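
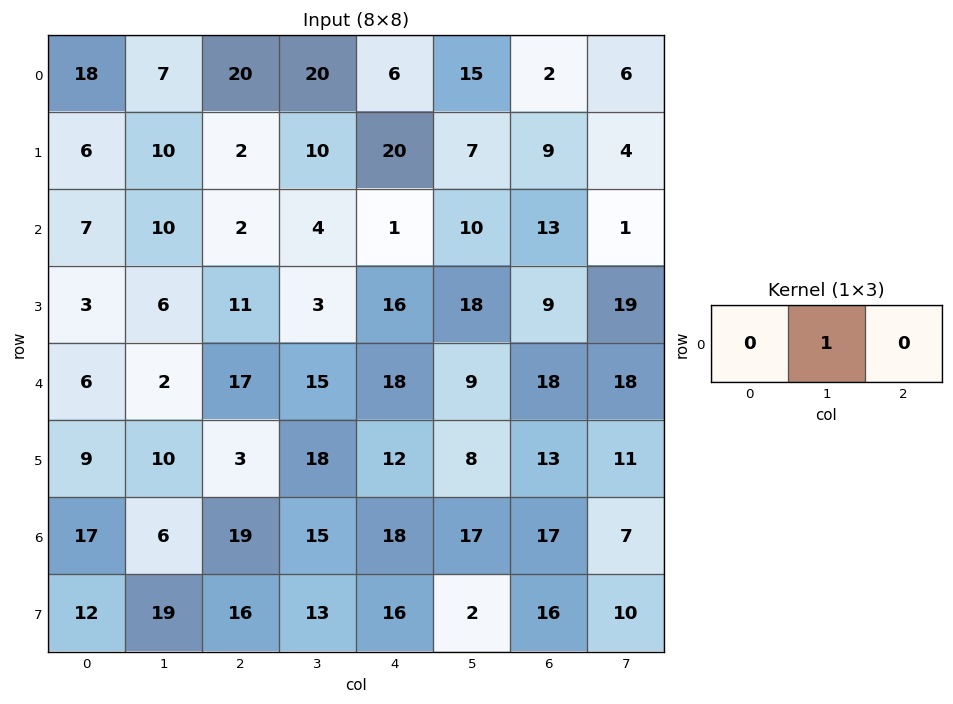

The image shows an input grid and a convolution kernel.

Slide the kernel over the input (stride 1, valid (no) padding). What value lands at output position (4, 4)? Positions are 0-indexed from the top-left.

9

The receptive field on the input at this output position is [18 9 18]. Elementwise product with the kernel and sum: 9·1.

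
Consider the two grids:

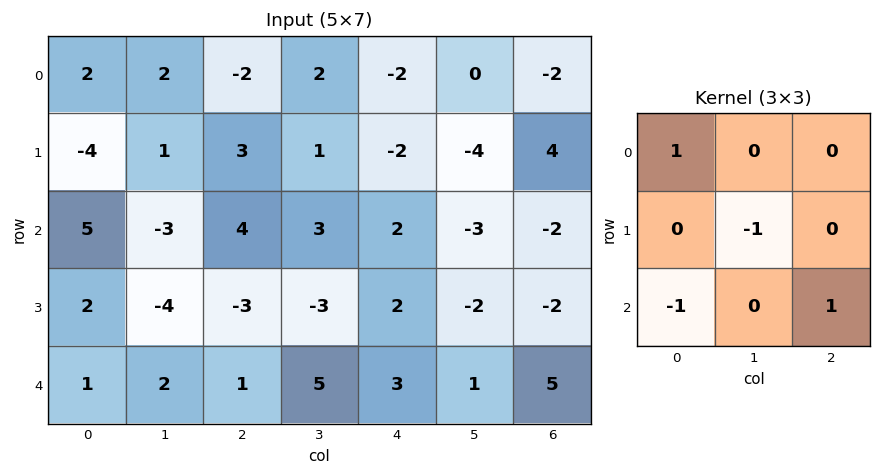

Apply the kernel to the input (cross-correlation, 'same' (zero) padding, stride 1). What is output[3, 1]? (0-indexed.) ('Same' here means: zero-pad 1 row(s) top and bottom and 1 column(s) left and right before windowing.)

9

The receptive field on the zero-padded input at this output position is [5 -3 4 / 2 -4 -3 / 1 2 1]. Elementwise product with the kernel and sum: 5·1 + -4·-1 + 1·-1 + 1·1.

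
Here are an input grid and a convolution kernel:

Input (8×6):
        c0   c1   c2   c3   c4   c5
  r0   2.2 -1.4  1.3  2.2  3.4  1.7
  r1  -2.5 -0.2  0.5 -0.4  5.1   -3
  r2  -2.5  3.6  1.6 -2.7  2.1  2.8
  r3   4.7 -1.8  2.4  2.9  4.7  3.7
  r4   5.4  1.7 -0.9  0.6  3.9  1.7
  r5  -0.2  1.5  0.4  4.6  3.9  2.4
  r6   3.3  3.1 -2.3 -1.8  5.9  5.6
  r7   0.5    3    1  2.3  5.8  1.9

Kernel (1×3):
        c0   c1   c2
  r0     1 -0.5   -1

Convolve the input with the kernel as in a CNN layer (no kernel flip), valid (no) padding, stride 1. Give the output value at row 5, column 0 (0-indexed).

The receptive field on the input at this output position is [-0.2 1.5 0.4]. Elementwise product with the kernel and sum: -0.2·1 + 1.5·-0.5 + 0.4·-1.

-1.35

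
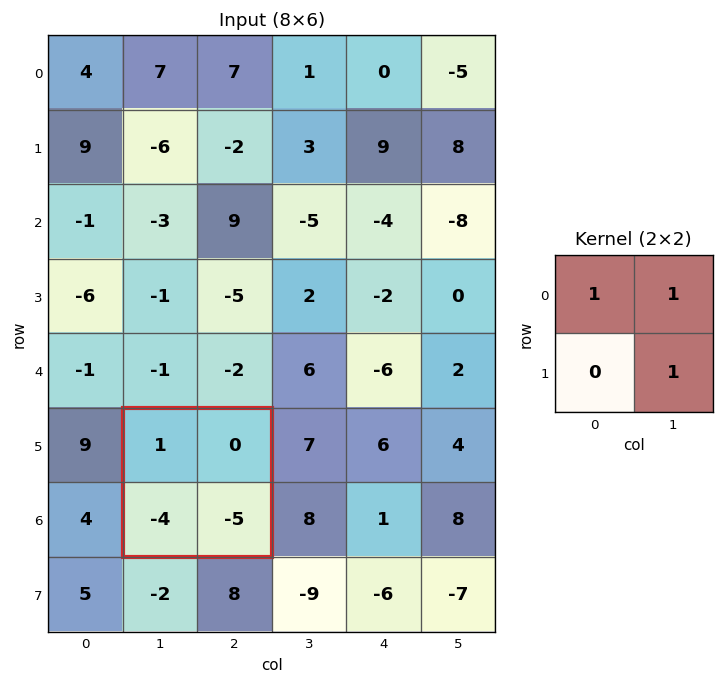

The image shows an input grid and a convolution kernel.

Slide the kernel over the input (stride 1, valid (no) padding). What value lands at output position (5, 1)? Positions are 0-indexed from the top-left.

The receptive field on the input at this output position is [1 0 / -4 -5]. Elementwise product with the kernel and sum: 1·1 + 0·1 + -5·1.

-4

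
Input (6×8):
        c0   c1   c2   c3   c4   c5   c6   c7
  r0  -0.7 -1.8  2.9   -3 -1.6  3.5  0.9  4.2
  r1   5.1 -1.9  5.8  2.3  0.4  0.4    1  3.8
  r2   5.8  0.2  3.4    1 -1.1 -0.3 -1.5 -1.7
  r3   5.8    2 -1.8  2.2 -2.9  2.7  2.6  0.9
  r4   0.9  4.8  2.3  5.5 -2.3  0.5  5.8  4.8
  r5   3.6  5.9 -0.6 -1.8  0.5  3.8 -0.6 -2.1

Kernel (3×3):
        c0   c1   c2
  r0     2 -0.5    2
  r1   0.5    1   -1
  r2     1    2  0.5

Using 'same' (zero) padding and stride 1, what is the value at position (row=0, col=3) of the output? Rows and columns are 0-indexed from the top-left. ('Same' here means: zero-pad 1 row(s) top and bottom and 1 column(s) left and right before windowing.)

The receptive field on the zero-padded input at this output position is [0 0 0 / 2.9 -3 -1.6 / 5.8 2.3 0.4]. Elementwise product with the kernel and sum: 0·2 + 0·-0.5 + 0·2 + 2.9·0.5 + -3·1 + -1.6·-1 + 5.8·1 + 2.3·2 + 0.4·0.5.

10.65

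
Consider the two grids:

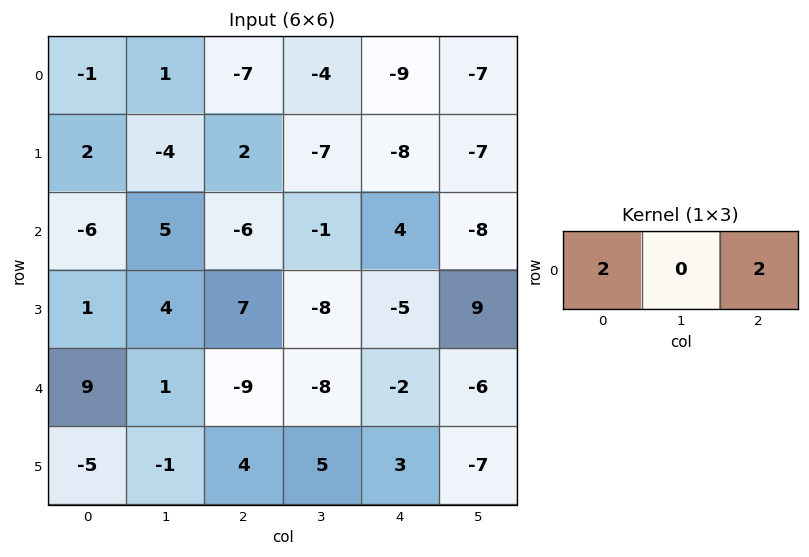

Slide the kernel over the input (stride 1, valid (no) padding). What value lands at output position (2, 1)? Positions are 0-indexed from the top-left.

8

The receptive field on the input at this output position is [5 -6 -1]. Elementwise product with the kernel and sum: 5·2 + -1·2.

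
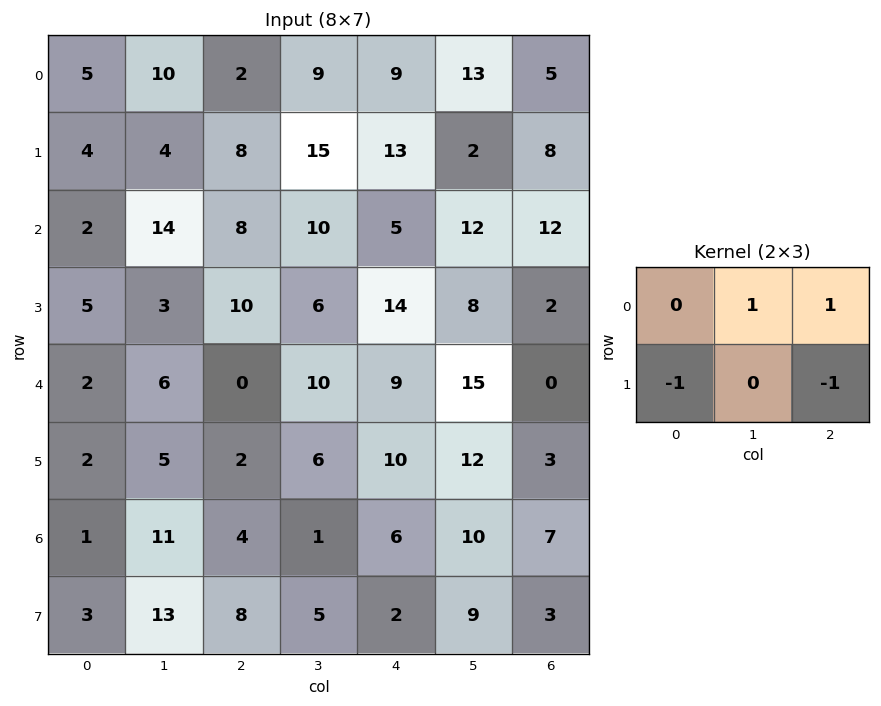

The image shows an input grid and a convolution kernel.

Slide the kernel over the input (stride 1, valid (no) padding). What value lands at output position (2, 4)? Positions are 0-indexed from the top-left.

The receptive field on the input at this output position is [5 12 12 / 14 8 2]. Elementwise product with the kernel and sum: 12·1 + 12·1 + 14·-1 + 2·-1.

8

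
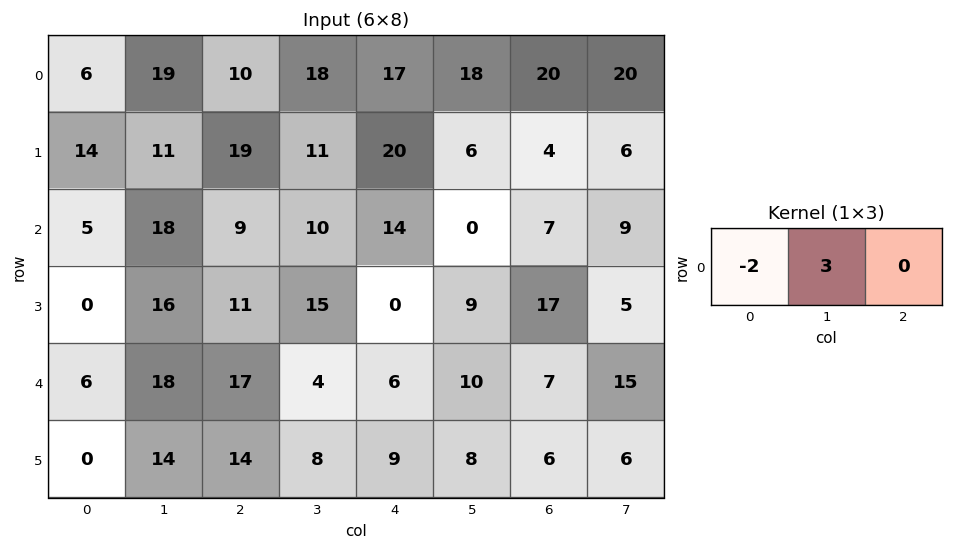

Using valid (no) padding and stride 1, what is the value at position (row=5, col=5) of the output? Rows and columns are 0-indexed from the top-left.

The receptive field on the input at this output position is [8 6 6]. Elementwise product with the kernel and sum: 8·-2 + 6·3.

2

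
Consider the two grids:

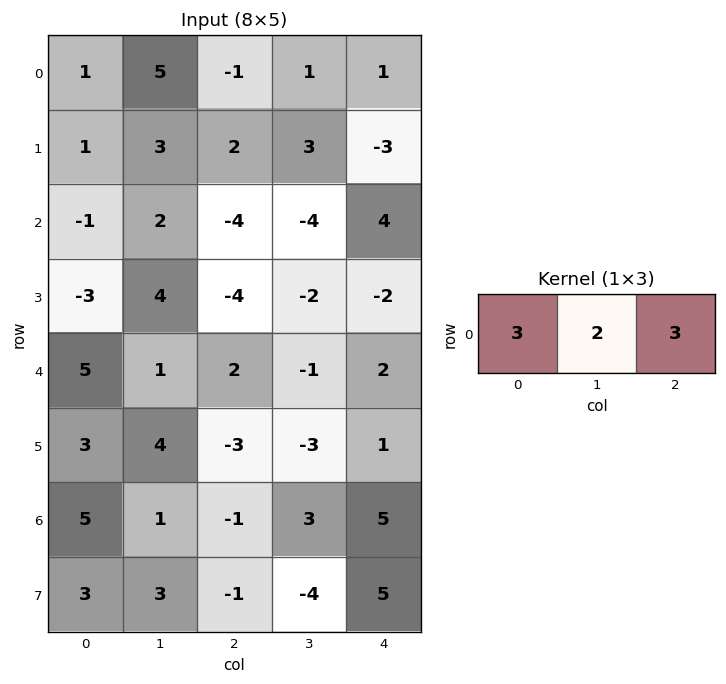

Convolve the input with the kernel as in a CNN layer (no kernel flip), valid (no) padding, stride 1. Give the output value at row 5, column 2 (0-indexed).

-12

The receptive field on the input at this output position is [-3 -3 1]. Elementwise product with the kernel and sum: -3·3 + -3·2 + 1·3.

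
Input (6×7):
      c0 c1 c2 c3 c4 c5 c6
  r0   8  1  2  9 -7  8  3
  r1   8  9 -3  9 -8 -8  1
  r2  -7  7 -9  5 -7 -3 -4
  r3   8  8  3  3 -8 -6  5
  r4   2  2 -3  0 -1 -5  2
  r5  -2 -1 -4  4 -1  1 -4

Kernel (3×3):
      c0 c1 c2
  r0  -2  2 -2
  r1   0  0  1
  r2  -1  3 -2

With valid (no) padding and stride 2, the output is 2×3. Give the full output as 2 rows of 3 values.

25 58 31
59 39 3

Output[0,0]: The receptive field on the input at this output position is [8 1 2 / 8 9 -3 / -7 7 -9]. Elementwise product with the kernel and sum: 8·-2 + 1·2 + 2·-2 + -3·1 + -7·-1 + 7·3 + -9·-2.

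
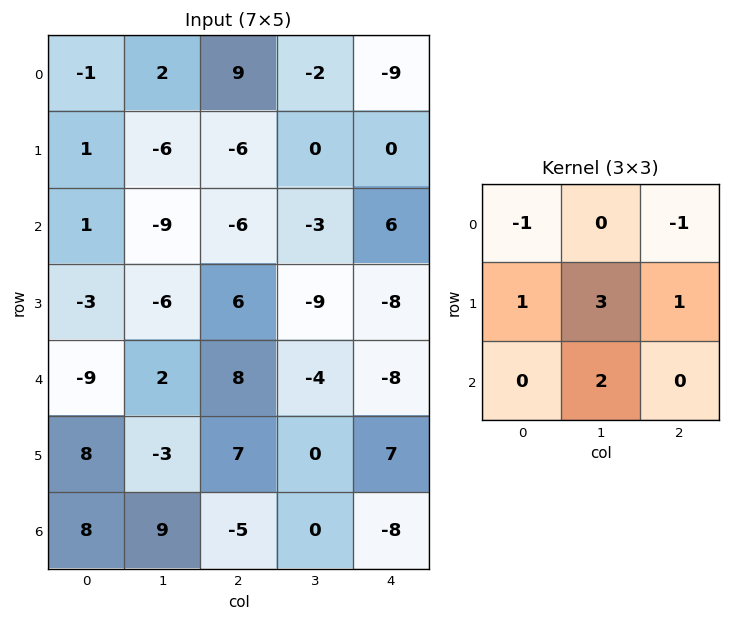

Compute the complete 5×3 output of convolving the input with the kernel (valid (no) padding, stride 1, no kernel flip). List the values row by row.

-49 -36 -12
-39 -12 -21
-6 31 -37
-4 51 -10
25 10 14

Output[0,0]: The receptive field on the input at this output position is [-1 2 9 / 1 -6 -6 / 1 -9 -6]. Elementwise product with the kernel and sum: -1·-1 + 9·-1 + 1·1 + -6·3 + -6·1 + -9·2.
Output[0,1]: The receptive field on the input at this output position is [2 9 -2 / -6 -6 0 / -9 -6 -3]. Elementwise product with the kernel and sum: 2·-1 + -2·-1 + -6·1 + -6·3 + 0·1 + -6·2.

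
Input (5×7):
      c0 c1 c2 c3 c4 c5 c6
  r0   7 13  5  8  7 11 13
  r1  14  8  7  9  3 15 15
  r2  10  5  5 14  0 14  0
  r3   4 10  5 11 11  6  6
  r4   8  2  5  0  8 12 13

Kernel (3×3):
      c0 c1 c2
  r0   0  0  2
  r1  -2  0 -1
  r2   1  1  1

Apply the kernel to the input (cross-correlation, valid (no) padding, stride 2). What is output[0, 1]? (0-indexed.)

16

The receptive field on the input at this output position is [5 8 7 / 7 9 3 / 5 14 0]. Elementwise product with the kernel and sum: 7·2 + 7·-2 + 3·-1 + 5·1 + 14·1 + 0·1.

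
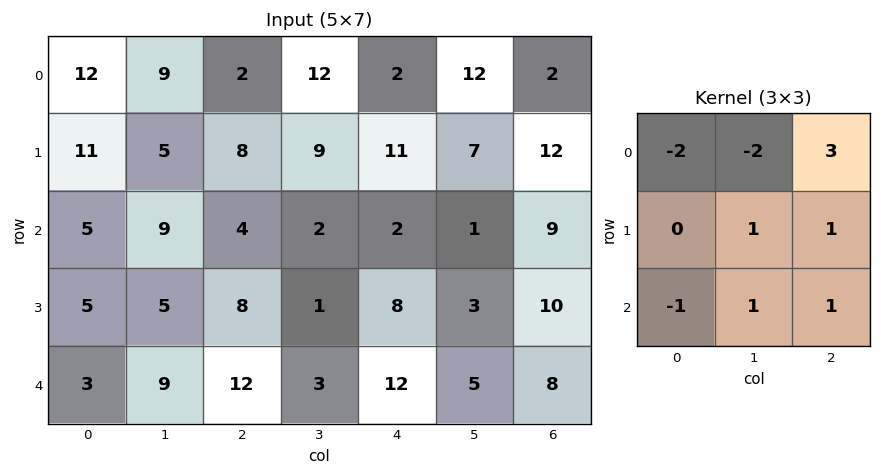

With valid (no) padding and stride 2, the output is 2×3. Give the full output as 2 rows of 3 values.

Output[0,0]: The receptive field on the input at this output position is [12 9 2 / 11 5 8 / 5 9 4]. Elementwise product with the kernel and sum: 12·-2 + 9·-2 + 2·3 + 5·1 + 8·1 + 5·-1 + 9·1 + 4·1.

-15 -2 5
15 6 35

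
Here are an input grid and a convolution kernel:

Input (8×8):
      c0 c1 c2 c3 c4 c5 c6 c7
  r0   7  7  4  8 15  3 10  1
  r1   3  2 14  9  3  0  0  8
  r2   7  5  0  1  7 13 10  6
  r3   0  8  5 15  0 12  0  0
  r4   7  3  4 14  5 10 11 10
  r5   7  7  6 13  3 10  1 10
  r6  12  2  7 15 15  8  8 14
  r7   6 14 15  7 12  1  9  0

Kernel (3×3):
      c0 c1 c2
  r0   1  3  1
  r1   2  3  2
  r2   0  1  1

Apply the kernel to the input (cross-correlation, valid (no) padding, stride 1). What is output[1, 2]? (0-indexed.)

76

The receptive field on the input at this output position is [14 9 3 / 0 1 7 / 5 15 0]. Elementwise product with the kernel and sum: 14·1 + 9·3 + 3·1 + 0·2 + 1·3 + 7·2 + 15·1 + 0·1.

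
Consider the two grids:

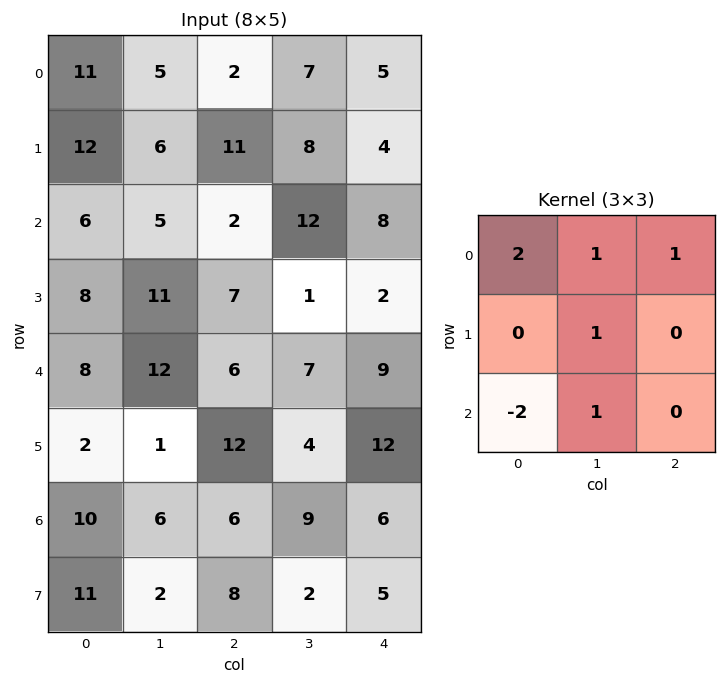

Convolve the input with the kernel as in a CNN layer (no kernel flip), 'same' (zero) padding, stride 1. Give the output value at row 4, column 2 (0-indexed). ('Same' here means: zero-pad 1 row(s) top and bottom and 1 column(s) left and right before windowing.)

46

The receptive field on the zero-padded input at this output position is [11 7 1 / 12 6 7 / 1 12 4]. Elementwise product with the kernel and sum: 11·2 + 7·1 + 1·1 + 6·1 + 1·-2 + 12·1.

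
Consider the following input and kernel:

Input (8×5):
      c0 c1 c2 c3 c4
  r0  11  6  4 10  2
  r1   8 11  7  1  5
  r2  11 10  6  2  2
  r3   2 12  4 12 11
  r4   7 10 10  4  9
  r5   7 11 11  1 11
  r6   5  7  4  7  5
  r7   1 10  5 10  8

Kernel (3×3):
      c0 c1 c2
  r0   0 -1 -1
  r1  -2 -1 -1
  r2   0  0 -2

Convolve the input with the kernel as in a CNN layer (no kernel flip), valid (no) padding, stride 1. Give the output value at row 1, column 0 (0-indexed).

-64

The receptive field on the input at this output position is [8 11 7 / 11 10 6 / 2 12 4]. Elementwise product with the kernel and sum: 11·-1 + 7·-1 + 11·-2 + 10·-1 + 6·-1 + 4·-2.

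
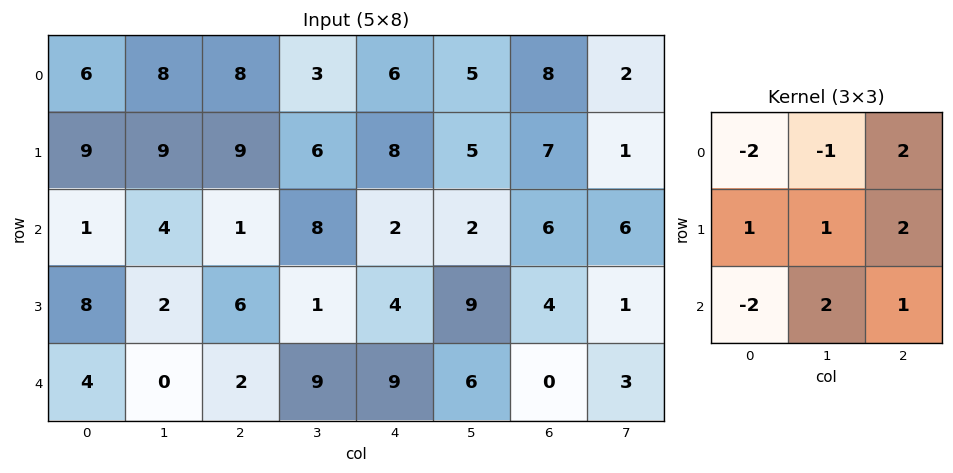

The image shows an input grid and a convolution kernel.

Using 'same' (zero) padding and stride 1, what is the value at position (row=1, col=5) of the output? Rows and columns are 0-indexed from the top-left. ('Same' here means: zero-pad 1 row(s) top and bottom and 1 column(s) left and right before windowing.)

32

The receptive field on the zero-padded input at this output position is [6 5 8 / 8 5 7 / 2 2 6]. Elementwise product with the kernel and sum: 6·-2 + 5·-1 + 8·2 + 8·1 + 5·1 + 7·2 + 2·-2 + 2·2 + 6·1.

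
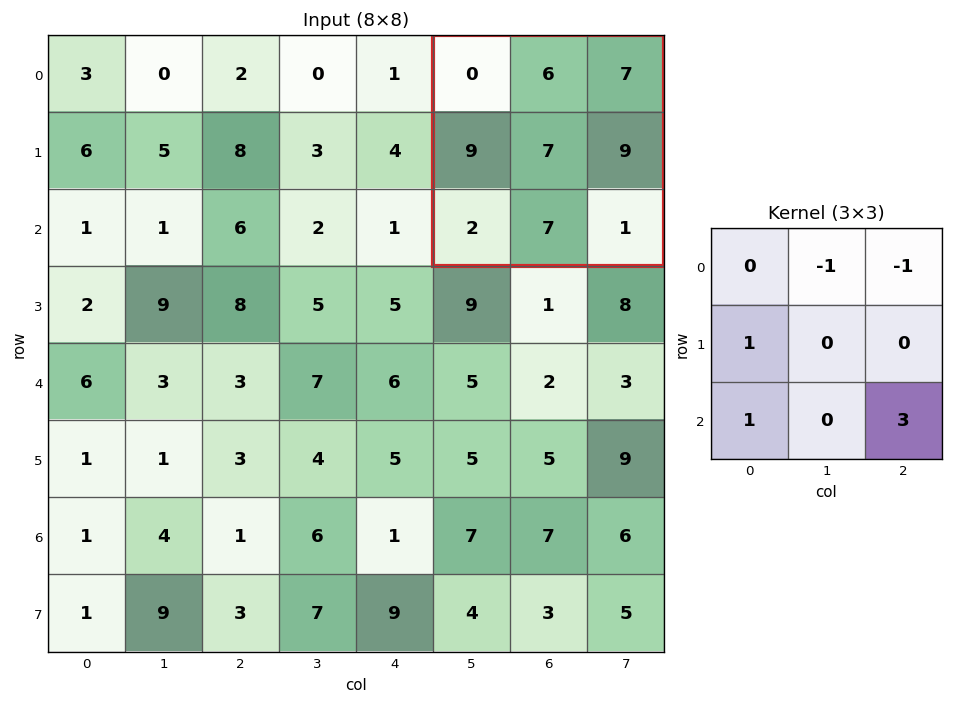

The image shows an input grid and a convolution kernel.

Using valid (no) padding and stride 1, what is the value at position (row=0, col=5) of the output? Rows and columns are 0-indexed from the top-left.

The receptive field on the input at this output position is [0 6 7 / 9 7 9 / 2 7 1]. Elementwise product with the kernel and sum: 6·-1 + 7·-1 + 9·1 + 2·1 + 1·3.

1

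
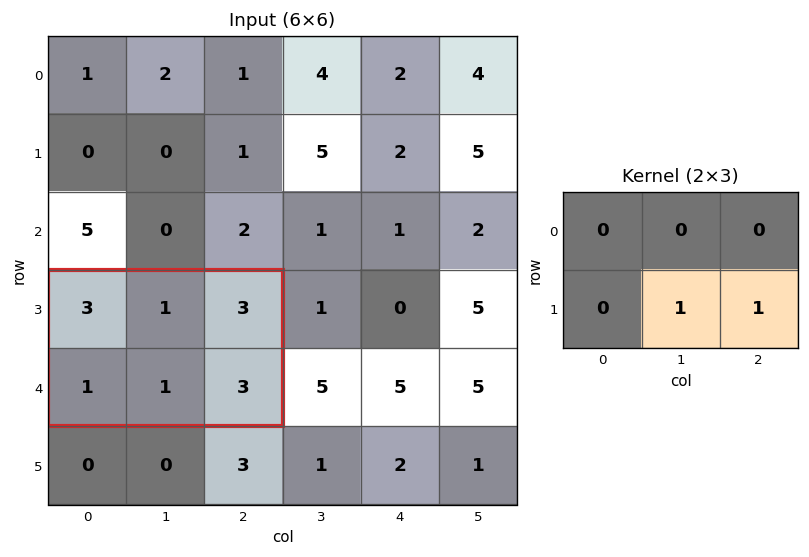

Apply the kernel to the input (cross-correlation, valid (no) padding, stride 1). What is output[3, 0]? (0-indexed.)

The receptive field on the input at this output position is [3 1 3 / 1 1 3]. Elementwise product with the kernel and sum: 1·1 + 3·1.

4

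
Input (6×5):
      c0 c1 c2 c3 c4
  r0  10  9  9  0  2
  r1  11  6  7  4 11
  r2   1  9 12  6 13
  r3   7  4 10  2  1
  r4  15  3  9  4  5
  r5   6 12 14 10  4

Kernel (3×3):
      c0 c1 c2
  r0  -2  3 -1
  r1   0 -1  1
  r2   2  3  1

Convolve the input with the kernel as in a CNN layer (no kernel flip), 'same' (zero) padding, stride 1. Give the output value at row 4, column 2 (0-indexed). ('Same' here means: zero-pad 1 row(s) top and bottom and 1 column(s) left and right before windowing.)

91

The receptive field on the zero-padded input at this output position is [4 10 2 / 3 9 4 / 12 14 10]. Elementwise product with the kernel and sum: 4·-2 + 10·3 + 2·-1 + 9·-1 + 4·1 + 12·2 + 14·3 + 10·1.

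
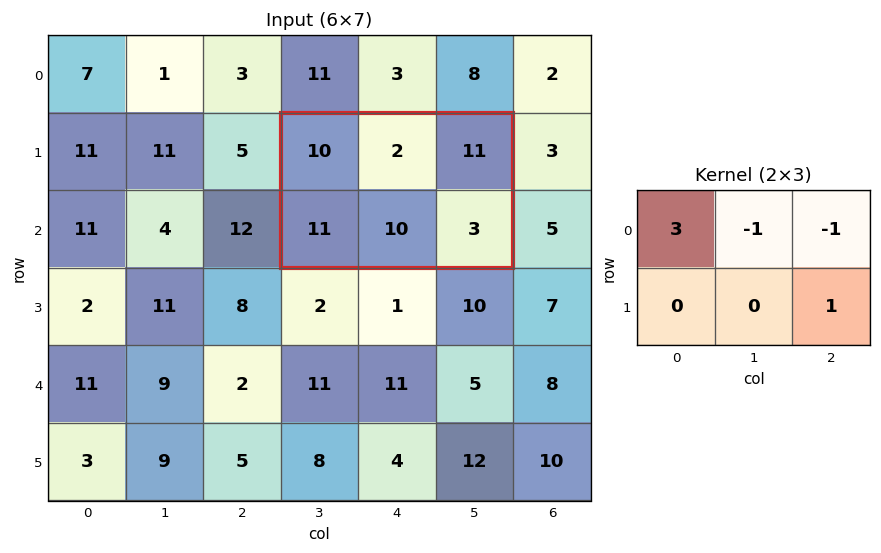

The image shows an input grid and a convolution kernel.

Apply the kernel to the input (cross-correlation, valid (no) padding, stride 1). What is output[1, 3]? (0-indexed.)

20

The receptive field on the input at this output position is [10 2 11 / 11 10 3]. Elementwise product with the kernel and sum: 10·3 + 2·-1 + 11·-1 + 3·1.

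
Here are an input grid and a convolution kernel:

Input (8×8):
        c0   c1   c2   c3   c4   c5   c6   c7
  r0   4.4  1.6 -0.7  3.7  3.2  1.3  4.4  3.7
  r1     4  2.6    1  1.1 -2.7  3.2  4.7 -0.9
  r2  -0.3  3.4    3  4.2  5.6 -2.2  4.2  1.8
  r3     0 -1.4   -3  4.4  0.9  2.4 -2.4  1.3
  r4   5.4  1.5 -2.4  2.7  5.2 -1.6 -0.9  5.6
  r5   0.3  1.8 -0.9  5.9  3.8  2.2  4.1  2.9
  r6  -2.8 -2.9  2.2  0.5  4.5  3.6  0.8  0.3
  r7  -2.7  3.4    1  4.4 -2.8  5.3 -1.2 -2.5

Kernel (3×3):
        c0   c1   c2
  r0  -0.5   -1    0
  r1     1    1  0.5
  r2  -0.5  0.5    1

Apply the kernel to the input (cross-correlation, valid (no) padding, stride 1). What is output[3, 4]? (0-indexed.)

The receptive field on the input at this output position is [0.9 2.4 -2.4 / 5.2 -1.6 -0.9 / 3.8 2.2 4.1]. Elementwise product with the kernel and sum: 0.9·-0.5 + 2.4·-1 + 5.2·1 + -1.6·1 + -0.9·0.5 + 3.8·-0.5 + 2.2·0.5 + 4.1·1.

3.6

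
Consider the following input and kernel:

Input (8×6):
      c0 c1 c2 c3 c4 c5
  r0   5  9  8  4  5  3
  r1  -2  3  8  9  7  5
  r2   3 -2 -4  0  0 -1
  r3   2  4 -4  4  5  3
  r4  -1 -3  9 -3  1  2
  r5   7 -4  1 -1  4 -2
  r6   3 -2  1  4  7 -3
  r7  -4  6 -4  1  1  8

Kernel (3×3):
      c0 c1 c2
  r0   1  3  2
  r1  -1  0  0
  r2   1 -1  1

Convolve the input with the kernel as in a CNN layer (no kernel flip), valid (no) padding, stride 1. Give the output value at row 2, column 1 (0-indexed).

The receptive field on the input at this output position is [-2 -4 0 / 4 -4 4 / -3 9 -3]. Elementwise product with the kernel and sum: -2·1 + -4·3 + 0·2 + 4·-1 + -3·1 + 9·-1 + -3·1.

-33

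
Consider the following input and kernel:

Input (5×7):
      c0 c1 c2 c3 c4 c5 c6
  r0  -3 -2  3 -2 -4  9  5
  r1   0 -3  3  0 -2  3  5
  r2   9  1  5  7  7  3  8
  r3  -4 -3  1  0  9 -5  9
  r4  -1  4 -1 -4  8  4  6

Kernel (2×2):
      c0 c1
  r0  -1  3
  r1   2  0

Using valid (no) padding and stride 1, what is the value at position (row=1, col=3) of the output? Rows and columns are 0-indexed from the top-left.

The receptive field on the input at this output position is [0 -2 / 7 7]. Elementwise product with the kernel and sum: 0·-1 + -2·3 + 7·2.

8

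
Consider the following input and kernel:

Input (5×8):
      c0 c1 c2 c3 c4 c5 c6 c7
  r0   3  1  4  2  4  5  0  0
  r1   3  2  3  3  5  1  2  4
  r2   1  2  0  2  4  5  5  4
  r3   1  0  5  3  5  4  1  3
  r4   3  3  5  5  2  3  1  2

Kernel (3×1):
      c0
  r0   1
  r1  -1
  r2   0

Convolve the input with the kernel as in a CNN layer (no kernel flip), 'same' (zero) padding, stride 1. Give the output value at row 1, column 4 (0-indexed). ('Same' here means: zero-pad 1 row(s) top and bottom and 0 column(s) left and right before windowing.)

The receptive field on the zero-padded input at this output position is [4 / 5 / 4]. Elementwise product with the kernel and sum: 4·1 + 5·-1.

-1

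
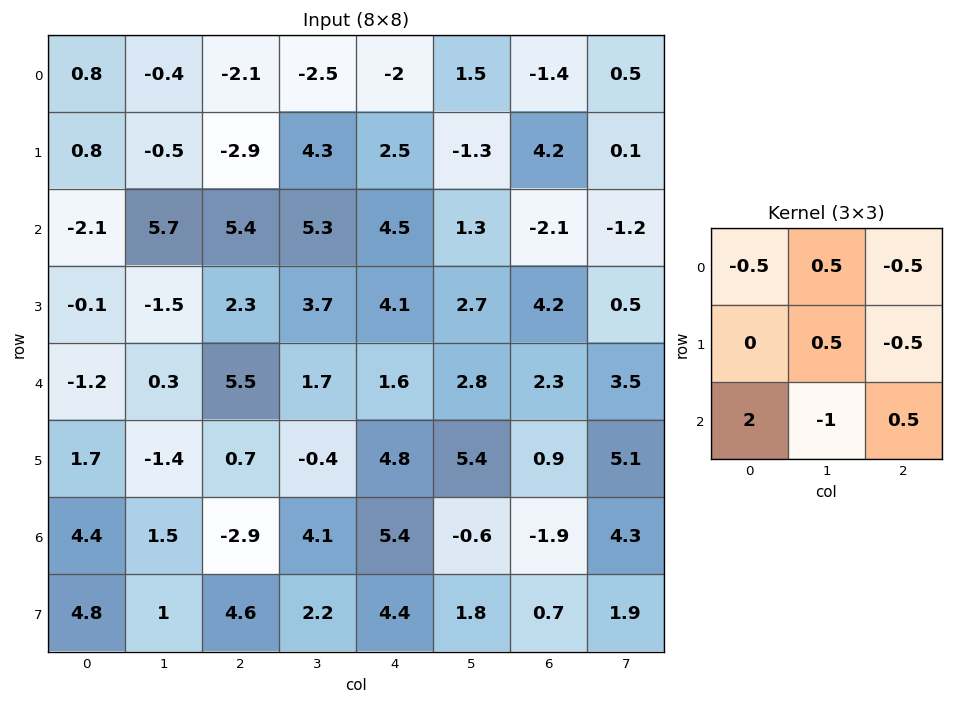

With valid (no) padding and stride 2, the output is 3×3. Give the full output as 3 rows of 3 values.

Output[0,0]: The receptive field on the input at this output position is [0.8 -0.4 -2.1 / 0.8 -0.5 -2.9 / -2.1 5.7 5.4]. Elementwise product with the kernel and sum: 0.8·-0.5 + -0.4·0.5 + -2.1·-0.5 + -0.5·0.5 + -2.9·-0.5 + -2.1·2 + 5.7·-1 + 5.4·0.5.
Output[0,1]: The receptive field on the input at this output position is [-2.1 -2.5 -2 / -2.9 4.3 2.5 / 5.4 5.3 4.5]. Elementwise product with the kernel and sum: -2.1·-0.5 + -2.5·0.5 + -2·-0.5 + 4.3·0.5 + 2.5·-0.5 + 5.4·2 + 5.3·-1 + 4.5·0.5.

-5.55 9.45 6.35
-0.65 7.6 0.25
2.8 -12.5 12.15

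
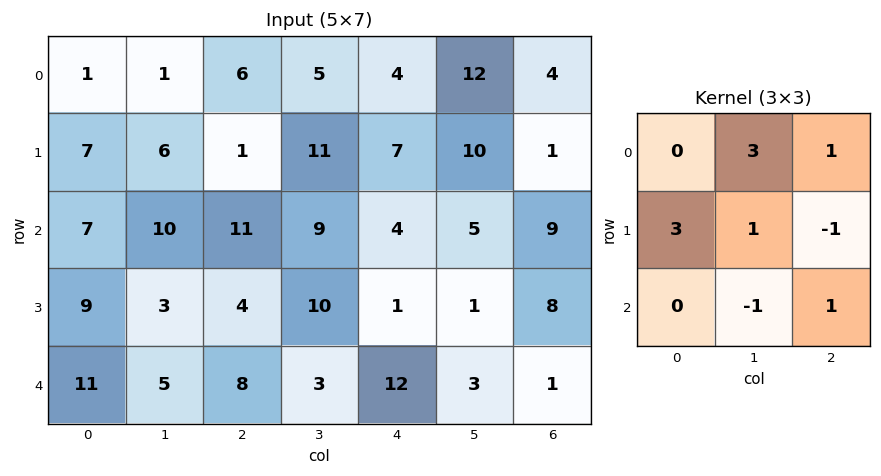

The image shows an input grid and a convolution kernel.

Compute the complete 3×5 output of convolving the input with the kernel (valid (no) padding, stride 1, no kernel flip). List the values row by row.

Output[0,0]: The receptive field on the input at this output position is [1 1 6 / 7 6 1 / 7 10 11]. Elementwise product with the kernel and sum: 1·3 + 6·1 + 7·3 + 6·1 + 1·-1 + 10·-1 + 11·1.

36 29 21 55 74
40 52 69 57 46
70 40 61 38 18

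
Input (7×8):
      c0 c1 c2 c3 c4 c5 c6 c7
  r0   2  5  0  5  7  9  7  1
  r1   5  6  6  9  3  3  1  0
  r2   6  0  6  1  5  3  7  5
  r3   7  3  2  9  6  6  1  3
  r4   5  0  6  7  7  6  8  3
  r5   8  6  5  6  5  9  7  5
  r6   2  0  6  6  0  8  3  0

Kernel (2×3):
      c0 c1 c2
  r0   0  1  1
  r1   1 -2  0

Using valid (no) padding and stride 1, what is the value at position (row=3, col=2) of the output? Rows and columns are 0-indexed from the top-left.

The receptive field on the input at this output position is [2 9 6 / 6 7 7]. Elementwise product with the kernel and sum: 9·1 + 6·1 + 6·1 + 7·-2.

7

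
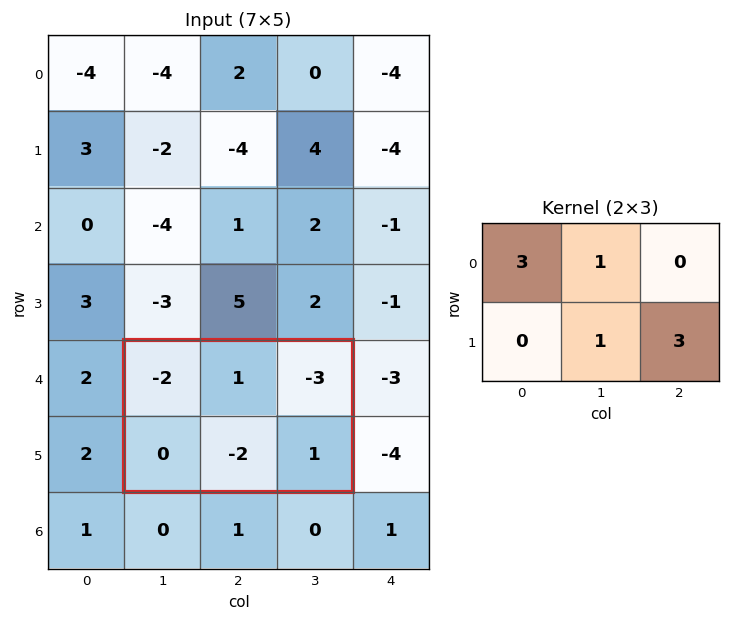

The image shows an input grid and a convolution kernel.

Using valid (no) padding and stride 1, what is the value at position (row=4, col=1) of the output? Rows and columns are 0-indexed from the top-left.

-4

The receptive field on the input at this output position is [-2 1 -3 / 0 -2 1]. Elementwise product with the kernel and sum: -2·3 + 1·1 + -2·1 + 1·3.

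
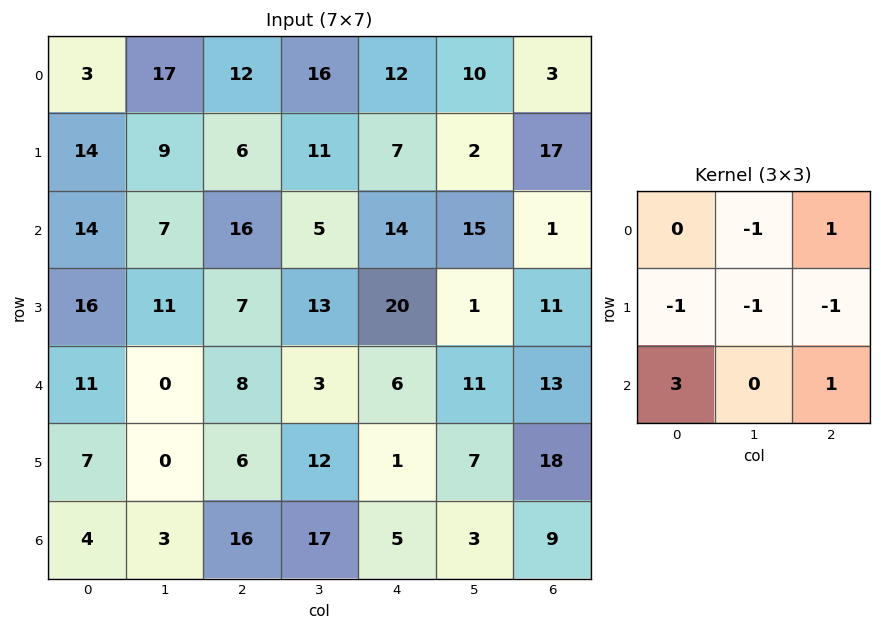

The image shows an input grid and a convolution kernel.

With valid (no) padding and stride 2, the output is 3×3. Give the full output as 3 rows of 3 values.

24 34 10
16 -1 -15
23 37 0

Output[0,0]: The receptive field on the input at this output position is [3 17 12 / 14 9 6 / 14 7 16]. Elementwise product with the kernel and sum: 17·-1 + 12·1 + 14·-1 + 9·-1 + 6·-1 + 14·3 + 16·1.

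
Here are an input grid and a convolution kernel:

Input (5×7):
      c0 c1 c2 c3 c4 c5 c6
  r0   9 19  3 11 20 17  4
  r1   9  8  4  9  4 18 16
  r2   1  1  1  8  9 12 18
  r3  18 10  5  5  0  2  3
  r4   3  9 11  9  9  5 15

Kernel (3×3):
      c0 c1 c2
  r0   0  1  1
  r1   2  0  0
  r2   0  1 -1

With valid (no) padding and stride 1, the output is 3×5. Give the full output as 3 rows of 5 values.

40 23 38 52 23
19 15 20 36 51
36 31 27 35 20

Output[0,0]: The receptive field on the input at this output position is [9 19 3 / 9 8 4 / 1 1 1]. Elementwise product with the kernel and sum: 19·1 + 3·1 + 9·2 + 1·1 + 1·-1.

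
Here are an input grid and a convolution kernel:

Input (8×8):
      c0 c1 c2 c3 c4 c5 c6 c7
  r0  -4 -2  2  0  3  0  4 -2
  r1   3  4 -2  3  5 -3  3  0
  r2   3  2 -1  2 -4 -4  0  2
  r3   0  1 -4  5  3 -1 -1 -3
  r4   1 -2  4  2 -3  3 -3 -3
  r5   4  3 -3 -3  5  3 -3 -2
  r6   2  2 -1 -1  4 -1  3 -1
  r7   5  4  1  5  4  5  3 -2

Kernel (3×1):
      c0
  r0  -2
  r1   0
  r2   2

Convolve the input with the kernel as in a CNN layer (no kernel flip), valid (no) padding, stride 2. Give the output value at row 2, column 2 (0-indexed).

14

The receptive field on the input at this output position is [-3 / 5 / 4]. Elementwise product with the kernel and sum: -3·-2 + 4·2.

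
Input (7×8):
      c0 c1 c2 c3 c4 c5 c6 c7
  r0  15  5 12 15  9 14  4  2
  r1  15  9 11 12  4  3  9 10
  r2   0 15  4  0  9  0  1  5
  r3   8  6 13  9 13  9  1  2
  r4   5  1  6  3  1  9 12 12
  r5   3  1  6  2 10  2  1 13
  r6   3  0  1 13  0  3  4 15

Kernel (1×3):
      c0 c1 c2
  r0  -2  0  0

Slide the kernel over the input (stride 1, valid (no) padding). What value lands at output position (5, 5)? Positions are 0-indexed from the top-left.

The receptive field on the input at this output position is [2 1 13]. Elementwise product with the kernel and sum: 2·-2.

-4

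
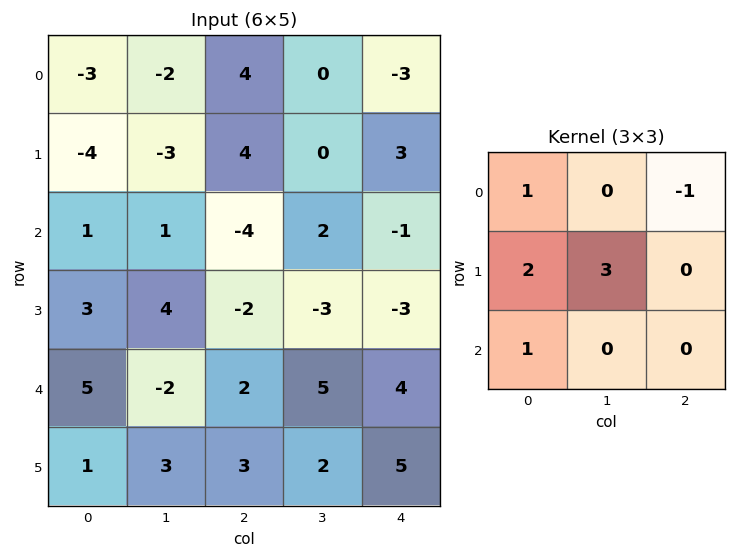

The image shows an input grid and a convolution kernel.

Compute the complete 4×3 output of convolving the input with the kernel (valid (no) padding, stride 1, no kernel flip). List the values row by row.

Output[0,0]: The receptive field on the input at this output position is [-3 -2 4 / -4 -3 4 / 1 1 -4]. Elementwise product with the kernel and sum: -3·1 + 4·-1 + -4·2 + -3·3 + 1·1.
Output[0,1]: The receptive field on the input at this output position is [-2 4 0 / -3 4 0 / 1 -4 2]. Elementwise product with the kernel and sum: -2·1 + 0·-1 + -3·2 + 4·3 + 1·1.

-23 5 11
0 -9 -3
28 -1 -14
10 12 23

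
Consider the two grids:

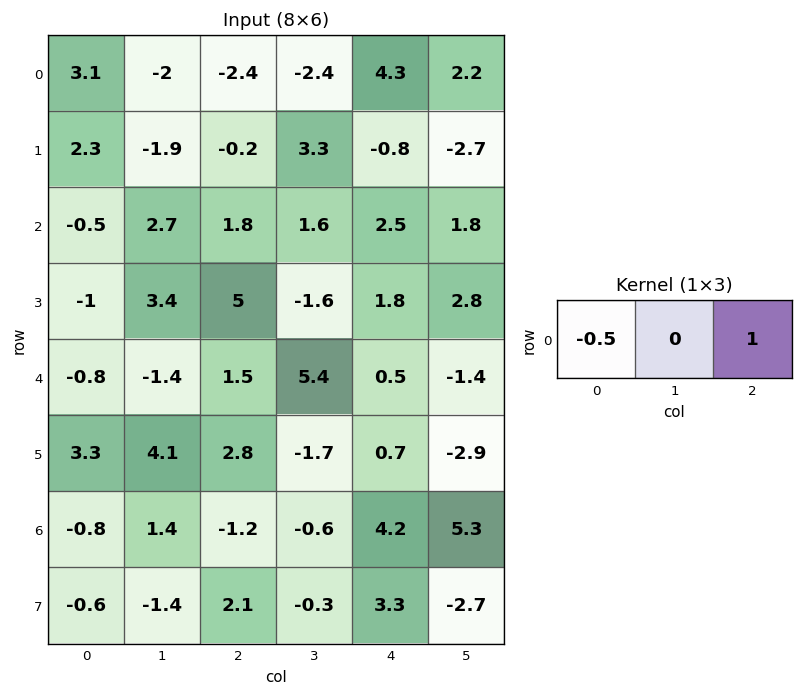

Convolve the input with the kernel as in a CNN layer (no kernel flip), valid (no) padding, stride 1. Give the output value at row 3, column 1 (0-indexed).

The receptive field on the input at this output position is [3.4 5 -1.6]. Elementwise product with the kernel and sum: 3.4·-0.5 + -1.6·1.

-3.3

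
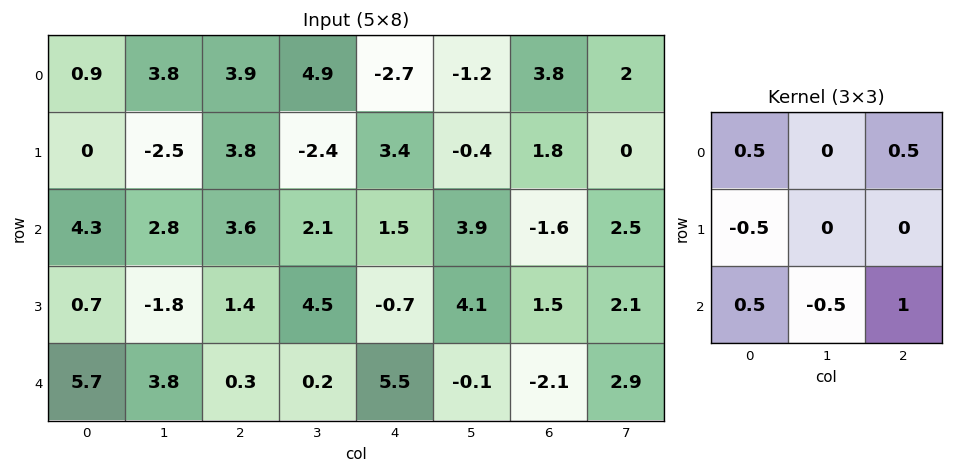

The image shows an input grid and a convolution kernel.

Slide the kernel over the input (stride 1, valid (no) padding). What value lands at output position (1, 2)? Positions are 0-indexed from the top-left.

The receptive field on the input at this output position is [3.8 -2.4 3.4 / 3.6 2.1 1.5 / 1.4 4.5 -0.7]. Elementwise product with the kernel and sum: 3.8·0.5 + 3.4·0.5 + 3.6·-0.5 + 1.4·0.5 + 4.5·-0.5 + -0.7·1.

-0.45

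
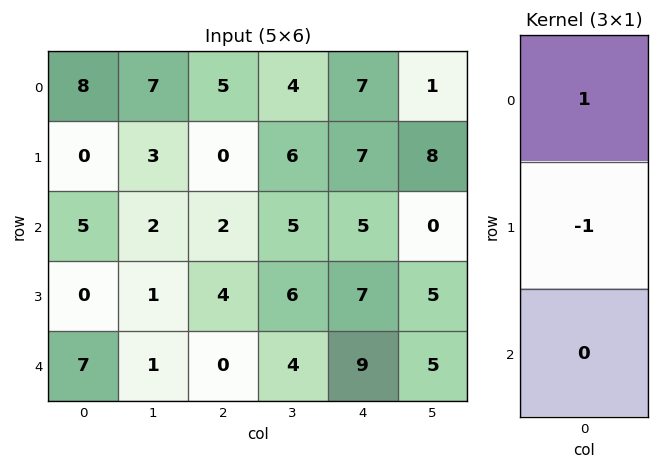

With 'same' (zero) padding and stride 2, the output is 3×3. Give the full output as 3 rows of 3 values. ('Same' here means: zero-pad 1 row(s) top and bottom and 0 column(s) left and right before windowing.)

-8 -5 -7
-5 -2 2
-7 4 -2

Output[0,0]: The receptive field on the zero-padded input at this output position is [0 / 8 / 0]. Elementwise product with the kernel and sum: 0·1 + 8·-1.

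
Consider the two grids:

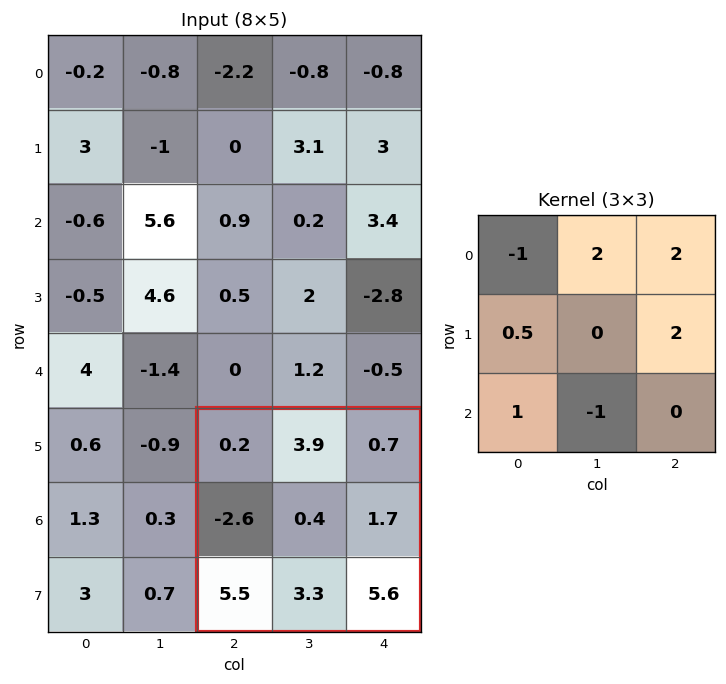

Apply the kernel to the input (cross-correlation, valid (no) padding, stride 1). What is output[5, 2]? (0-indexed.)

13.3

The receptive field on the input at this output position is [0.2 3.9 0.7 / -2.6 0.4 1.7 / 5.5 3.3 5.6]. Elementwise product with the kernel and sum: 0.2·-1 + 3.9·2 + 0.7·2 + -2.6·0.5 + 1.7·2 + 5.5·1 + 3.3·-1.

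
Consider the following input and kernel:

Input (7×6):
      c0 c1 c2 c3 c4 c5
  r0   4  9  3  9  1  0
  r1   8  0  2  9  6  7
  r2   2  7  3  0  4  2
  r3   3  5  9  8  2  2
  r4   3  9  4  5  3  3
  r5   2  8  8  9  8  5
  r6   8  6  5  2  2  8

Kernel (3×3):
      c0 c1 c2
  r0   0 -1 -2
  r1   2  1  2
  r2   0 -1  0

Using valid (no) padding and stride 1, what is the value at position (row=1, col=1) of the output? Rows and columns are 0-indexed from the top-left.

The receptive field on the input at this output position is [0 2 9 / 7 3 0 / 5 9 8]. Elementwise product with the kernel and sum: 2·-1 + 9·-2 + 7·2 + 3·1 + 0·2 + 9·-1.

-12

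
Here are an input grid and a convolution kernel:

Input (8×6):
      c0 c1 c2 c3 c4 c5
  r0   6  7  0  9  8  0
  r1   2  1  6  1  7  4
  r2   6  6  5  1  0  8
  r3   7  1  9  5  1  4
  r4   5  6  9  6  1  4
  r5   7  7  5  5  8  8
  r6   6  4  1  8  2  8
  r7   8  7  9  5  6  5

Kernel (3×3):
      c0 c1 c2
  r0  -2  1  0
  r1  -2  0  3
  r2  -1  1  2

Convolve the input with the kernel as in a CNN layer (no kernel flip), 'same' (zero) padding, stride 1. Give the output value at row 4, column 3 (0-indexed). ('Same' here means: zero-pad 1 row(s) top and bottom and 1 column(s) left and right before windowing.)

The receptive field on the zero-padded input at this output position is [9 5 1 / 9 6 1 / 5 5 8]. Elementwise product with the kernel and sum: 9·-2 + 5·1 + 9·-2 + 1·3 + 5·-1 + 5·1 + 8·2.

-12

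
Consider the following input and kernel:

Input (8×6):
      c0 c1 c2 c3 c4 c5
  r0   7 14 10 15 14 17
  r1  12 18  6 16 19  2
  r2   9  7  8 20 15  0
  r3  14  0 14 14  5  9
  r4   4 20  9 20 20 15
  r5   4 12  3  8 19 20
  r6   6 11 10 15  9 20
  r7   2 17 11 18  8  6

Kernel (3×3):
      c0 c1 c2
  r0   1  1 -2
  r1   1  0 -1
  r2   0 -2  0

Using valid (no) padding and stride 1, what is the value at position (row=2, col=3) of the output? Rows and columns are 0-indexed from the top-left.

The receptive field on the input at this output position is [20 15 0 / 14 5 9 / 20 20 15]. Elementwise product with the kernel and sum: 20·1 + 15·1 + 0·-2 + 14·1 + 9·-1 + 20·-2.

0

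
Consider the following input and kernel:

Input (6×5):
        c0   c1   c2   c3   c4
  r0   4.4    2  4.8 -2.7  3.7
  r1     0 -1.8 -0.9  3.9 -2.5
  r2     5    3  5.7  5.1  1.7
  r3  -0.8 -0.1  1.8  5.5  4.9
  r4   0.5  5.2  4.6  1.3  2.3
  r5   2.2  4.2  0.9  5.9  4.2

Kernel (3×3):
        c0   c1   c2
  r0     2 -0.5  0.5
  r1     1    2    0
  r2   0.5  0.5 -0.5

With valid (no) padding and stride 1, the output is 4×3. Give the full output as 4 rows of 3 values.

Output[0,0]: The receptive field on the input at this output position is [4.4 2 4.8 / 0 -1.8 -0.9 / 5 3 5.7]. Elementwise product with the kernel and sum: 4.4·2 + 2·-0.5 + 4.8·0.5 + 0·1 + -1.8·2 + 5·0.5 + 3·0.5 + 5.7·-0.5.

7.75 -1.55 24.25
10.1 11.3 12.1
10.9 13.45 24.3
13 15.65 11.8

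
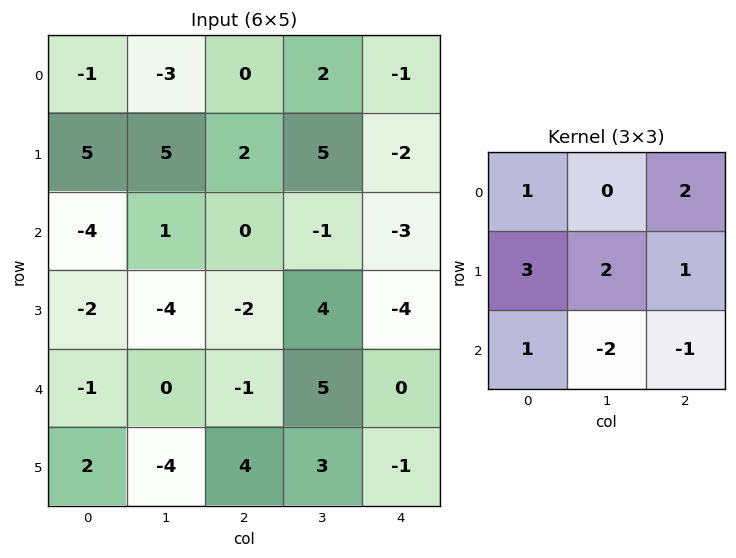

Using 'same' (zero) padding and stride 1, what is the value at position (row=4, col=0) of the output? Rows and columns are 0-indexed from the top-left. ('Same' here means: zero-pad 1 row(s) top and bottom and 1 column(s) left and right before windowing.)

The receptive field on the zero-padded input at this output position is [0 -2 -4 / 0 -1 0 / 0 2 -4]. Elementwise product with the kernel and sum: 0·1 + -4·2 + 0·3 + -1·2 + 0·1 + 0·1 + 2·-2 + -4·-1.

-10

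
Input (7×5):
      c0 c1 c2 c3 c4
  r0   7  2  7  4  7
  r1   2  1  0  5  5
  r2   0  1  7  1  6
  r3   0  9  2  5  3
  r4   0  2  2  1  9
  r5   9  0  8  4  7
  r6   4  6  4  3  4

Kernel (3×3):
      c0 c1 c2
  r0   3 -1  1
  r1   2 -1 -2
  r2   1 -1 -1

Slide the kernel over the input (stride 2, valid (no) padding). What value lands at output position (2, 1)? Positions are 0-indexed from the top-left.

The receptive field on the input at this output position is [2 1 9 / 8 4 7 / 4 3 4]. Elementwise product with the kernel and sum: 2·3 + 1·-1 + 9·1 + 8·2 + 4·-1 + 7·-2 + 4·1 + 3·-1 + 4·-1.

9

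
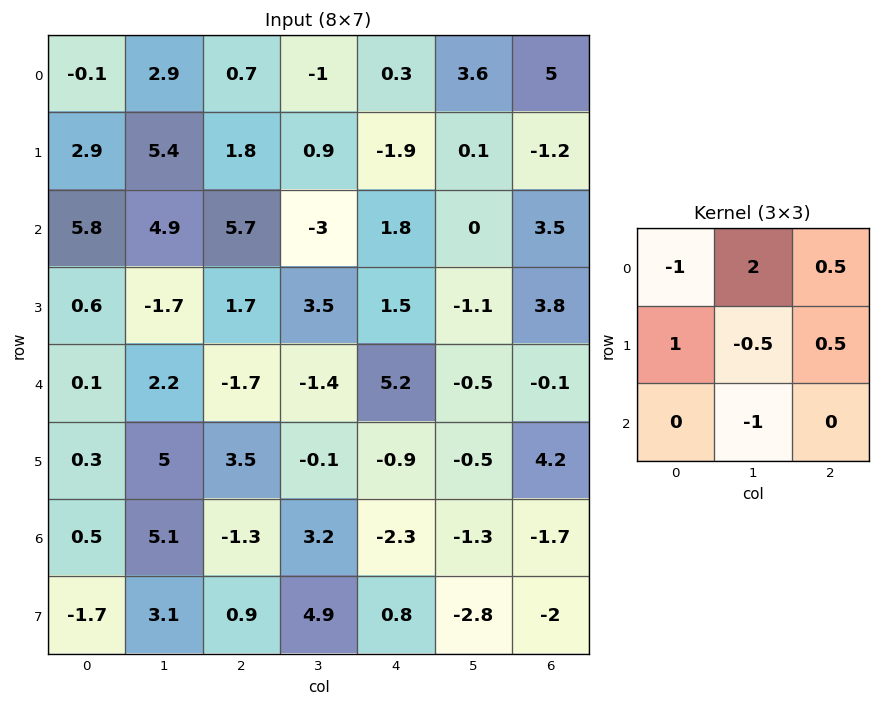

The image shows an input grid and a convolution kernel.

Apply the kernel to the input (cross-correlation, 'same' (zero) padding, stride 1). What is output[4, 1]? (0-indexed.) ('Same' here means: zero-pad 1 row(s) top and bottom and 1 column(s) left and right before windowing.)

The receptive field on the zero-padded input at this output position is [0.6 -1.7 1.7 / 0.1 2.2 -1.7 / 0.3 5 3.5]. Elementwise product with the kernel and sum: 0.6·-1 + -1.7·2 + 1.7·0.5 + 0.1·1 + 2.2·-0.5 + -1.7·0.5 + 5·-1.

-10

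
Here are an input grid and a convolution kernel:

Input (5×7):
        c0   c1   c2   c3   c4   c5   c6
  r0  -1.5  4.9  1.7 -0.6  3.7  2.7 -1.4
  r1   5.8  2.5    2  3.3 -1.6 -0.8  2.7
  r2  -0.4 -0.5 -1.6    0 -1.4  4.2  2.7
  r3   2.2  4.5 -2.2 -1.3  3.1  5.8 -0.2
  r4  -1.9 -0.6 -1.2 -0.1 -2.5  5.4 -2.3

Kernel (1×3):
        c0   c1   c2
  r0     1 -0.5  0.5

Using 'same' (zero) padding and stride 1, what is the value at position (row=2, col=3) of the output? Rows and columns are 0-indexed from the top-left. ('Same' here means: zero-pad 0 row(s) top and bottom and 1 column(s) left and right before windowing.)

The receptive field on the zero-padded input at this output position is [-1.6 0 -1.4]. Elementwise product with the kernel and sum: -1.6·1 + 0·-0.5 + -1.4·0.5.

-2.3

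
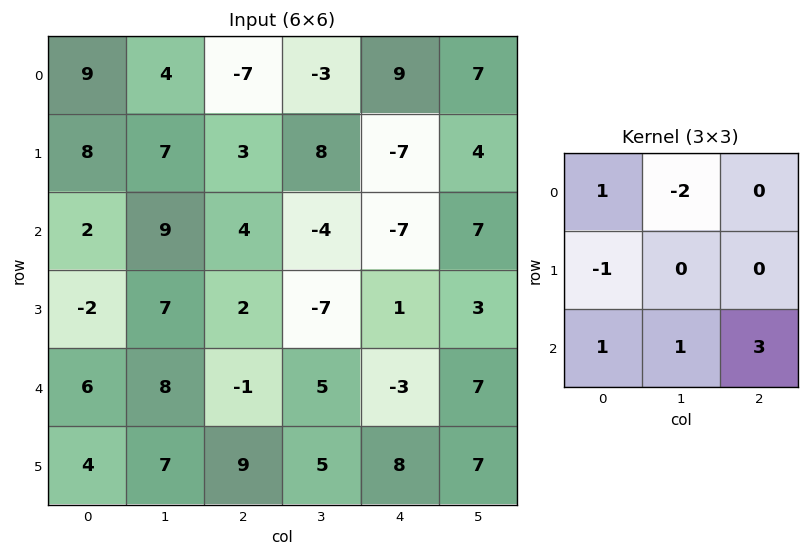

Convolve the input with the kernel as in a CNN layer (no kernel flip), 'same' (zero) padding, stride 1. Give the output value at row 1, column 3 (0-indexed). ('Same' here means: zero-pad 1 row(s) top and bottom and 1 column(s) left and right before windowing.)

The receptive field on the zero-padded input at this output position is [-7 -3 9 / 3 8 -7 / 4 -4 -7]. Elementwise product with the kernel and sum: -7·1 + -3·-2 + 3·-1 + 4·1 + -4·1 + -7·3.

-25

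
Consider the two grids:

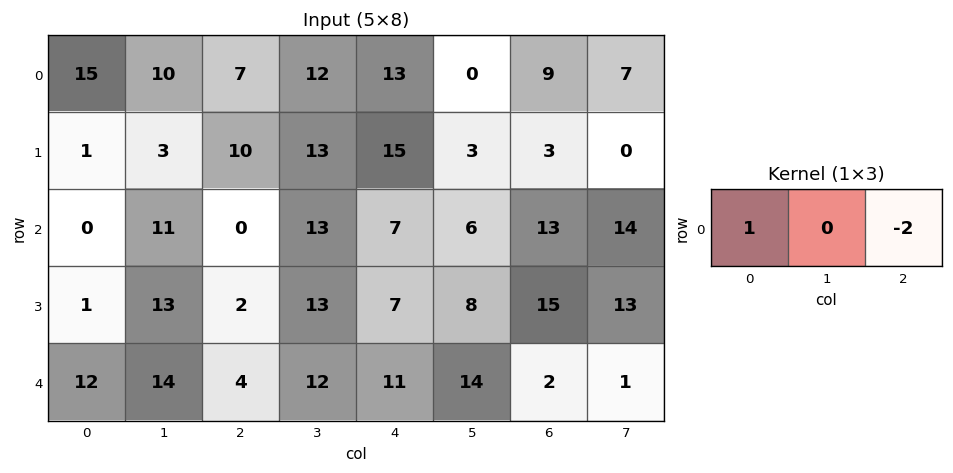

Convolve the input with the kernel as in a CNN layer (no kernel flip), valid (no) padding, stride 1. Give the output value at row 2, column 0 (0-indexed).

0

The receptive field on the input at this output position is [0 11 0]. Elementwise product with the kernel and sum: 0·1 + 0·-2.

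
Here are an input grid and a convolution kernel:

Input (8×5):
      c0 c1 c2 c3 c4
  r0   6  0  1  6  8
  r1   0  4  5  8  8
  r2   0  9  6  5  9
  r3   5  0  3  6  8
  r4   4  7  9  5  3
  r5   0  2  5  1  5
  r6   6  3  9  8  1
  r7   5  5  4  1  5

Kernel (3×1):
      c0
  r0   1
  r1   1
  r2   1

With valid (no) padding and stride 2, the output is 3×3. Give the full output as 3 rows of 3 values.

Output[0,0]: The receptive field on the input at this output position is [6 / 0 / 0]. Elementwise product with the kernel and sum: 6·1 + 0·1 + 0·1.
Output[0,1]: The receptive field on the input at this output position is [1 / 5 / 6]. Elementwise product with the kernel and sum: 1·1 + 5·1 + 6·1.

6 12 25
9 18 20
10 23 9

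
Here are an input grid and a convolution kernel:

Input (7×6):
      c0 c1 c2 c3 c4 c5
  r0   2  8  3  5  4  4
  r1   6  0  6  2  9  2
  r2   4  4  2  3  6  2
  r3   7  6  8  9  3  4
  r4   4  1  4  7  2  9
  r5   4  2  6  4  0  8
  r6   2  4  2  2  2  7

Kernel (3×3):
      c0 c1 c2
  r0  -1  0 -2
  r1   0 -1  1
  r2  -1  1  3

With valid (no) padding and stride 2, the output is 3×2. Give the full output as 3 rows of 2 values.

Output[0,0]: The receptive field on the input at this output position is [2 8 3 / 6 0 6 / 4 4 2]. Elementwise product with the kernel and sum: 2·-1 + 3·-2 + 0·-1 + 6·1 + 4·-1 + 4·1 + 2·3.
Output[0,1]: The receptive field on the input at this output position is [3 5 4 / 6 2 9 / 2 3 6]. Elementwise product with the kernel and sum: 3·-1 + 4·-2 + 2·-1 + 9·1 + 2·-1 + 3·1 + 6·3.

4 15
3 -11
0 -6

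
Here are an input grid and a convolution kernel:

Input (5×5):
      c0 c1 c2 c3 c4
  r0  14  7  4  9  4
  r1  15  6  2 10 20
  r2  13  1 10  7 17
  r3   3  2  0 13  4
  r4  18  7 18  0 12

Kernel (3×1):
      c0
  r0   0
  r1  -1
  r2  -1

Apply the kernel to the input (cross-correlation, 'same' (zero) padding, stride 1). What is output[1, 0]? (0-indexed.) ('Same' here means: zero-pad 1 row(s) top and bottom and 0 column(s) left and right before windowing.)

-28

The receptive field on the zero-padded input at this output position is [14 / 15 / 13]. Elementwise product with the kernel and sum: 15·-1 + 13·-1.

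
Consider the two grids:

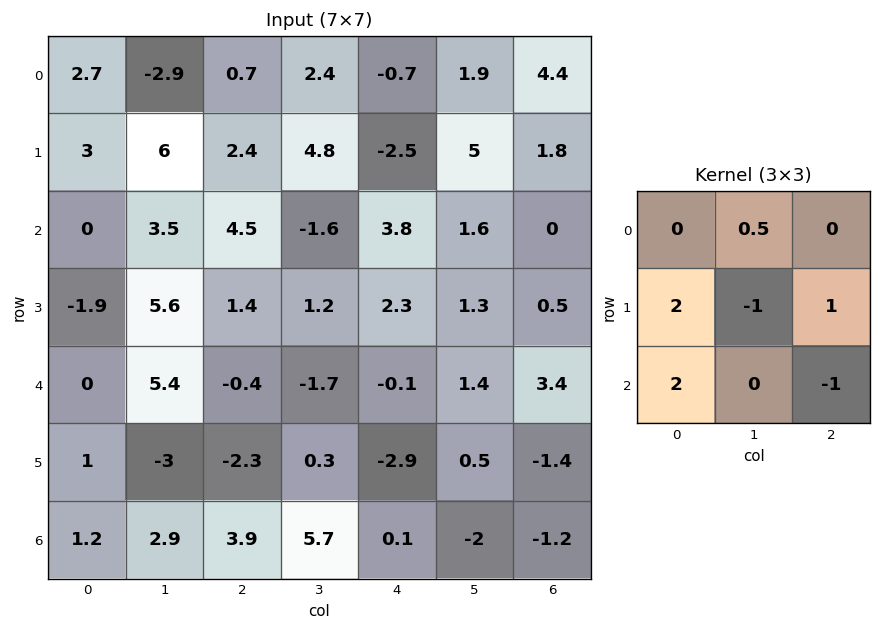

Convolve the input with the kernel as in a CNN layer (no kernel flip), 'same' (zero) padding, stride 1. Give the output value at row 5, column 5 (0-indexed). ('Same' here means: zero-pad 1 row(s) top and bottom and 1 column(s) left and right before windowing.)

The receptive field on the zero-padded input at this output position is [-0.1 1.4 3.4 / -2.9 0.5 -1.4 / 0.1 -2 -1.2]. Elementwise product with the kernel and sum: 1.4·0.5 + -2.9·2 + 0.5·-1 + -1.4·1 + 0.1·2 + -1.2·-1.

-5.6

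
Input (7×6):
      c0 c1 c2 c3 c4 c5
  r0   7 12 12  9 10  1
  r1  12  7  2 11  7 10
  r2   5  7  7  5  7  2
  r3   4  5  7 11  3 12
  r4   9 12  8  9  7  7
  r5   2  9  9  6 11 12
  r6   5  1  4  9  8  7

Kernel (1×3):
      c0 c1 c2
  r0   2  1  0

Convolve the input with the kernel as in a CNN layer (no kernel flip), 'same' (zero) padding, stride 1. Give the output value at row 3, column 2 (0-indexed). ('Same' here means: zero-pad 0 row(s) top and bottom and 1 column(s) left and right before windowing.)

17

The receptive field on the zero-padded input at this output position is [5 7 11]. Elementwise product with the kernel and sum: 5·2 + 7·1.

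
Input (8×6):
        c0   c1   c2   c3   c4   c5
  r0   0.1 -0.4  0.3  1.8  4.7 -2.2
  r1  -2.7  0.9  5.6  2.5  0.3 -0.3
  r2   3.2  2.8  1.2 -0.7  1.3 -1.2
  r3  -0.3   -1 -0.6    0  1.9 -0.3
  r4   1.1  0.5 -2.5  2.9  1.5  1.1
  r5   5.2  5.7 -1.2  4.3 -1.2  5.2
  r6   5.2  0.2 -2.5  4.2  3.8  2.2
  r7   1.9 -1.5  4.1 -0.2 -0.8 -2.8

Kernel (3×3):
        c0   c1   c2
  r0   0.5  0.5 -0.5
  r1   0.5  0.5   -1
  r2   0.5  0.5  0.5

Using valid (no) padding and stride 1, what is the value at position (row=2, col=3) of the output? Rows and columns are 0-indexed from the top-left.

The receptive field on the input at this output position is [-0.7 1.3 -1.2 / 0 1.9 -0.3 / 2.9 1.5 1.1]. Elementwise product with the kernel and sum: -0.7·0.5 + 1.3·0.5 + -1.2·-0.5 + 0·0.5 + 1.9·0.5 + -0.3·-1 + 2.9·0.5 + 1.5·0.5 + 1.1·0.5.

4.9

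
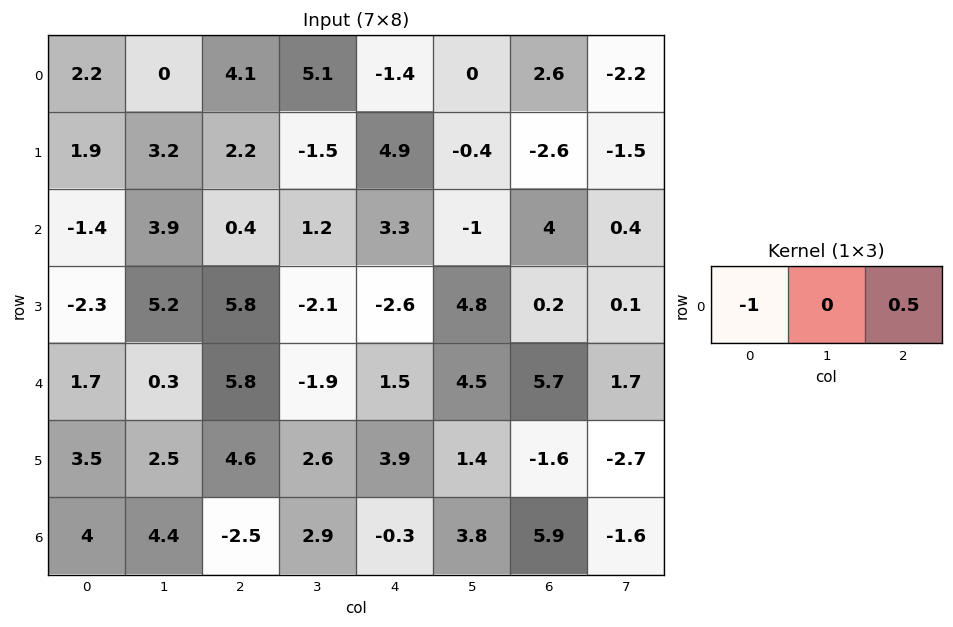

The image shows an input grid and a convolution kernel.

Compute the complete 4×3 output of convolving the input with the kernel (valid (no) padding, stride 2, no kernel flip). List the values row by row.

-0.15 -4.8 2.7
1.6 1.25 -1.3
1.2 -5.05 1.35
-5.25 2.35 3.25

Output[0,0]: The receptive field on the input at this output position is [2.2 0 4.1]. Elementwise product with the kernel and sum: 2.2·-1 + 4.1·0.5.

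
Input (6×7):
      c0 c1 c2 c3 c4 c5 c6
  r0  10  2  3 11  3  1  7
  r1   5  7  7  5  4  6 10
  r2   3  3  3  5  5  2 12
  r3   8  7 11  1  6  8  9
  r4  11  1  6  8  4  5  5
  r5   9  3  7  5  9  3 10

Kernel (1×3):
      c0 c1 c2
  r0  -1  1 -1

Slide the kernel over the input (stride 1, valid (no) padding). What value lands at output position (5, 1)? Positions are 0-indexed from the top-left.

The receptive field on the input at this output position is [3 7 5]. Elementwise product with the kernel and sum: 3·-1 + 7·1 + 5·-1.

-1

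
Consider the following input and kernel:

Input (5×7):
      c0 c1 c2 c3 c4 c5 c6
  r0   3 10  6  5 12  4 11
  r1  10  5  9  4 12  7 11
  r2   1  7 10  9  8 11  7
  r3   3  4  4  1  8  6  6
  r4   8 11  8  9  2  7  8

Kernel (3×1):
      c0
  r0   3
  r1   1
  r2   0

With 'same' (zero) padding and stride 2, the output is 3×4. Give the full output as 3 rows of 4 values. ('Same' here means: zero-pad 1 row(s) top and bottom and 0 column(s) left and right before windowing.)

Output[0,0]: The receptive field on the zero-padded input at this output position is [0 / 3 / 10]. Elementwise product with the kernel and sum: 0·3 + 3·1.
Output[0,1]: The receptive field on the zero-padded input at this output position is [0 / 6 / 9]. Elementwise product with the kernel and sum: 0·3 + 6·1.

3 6 12 11
31 37 44 40
17 20 26 26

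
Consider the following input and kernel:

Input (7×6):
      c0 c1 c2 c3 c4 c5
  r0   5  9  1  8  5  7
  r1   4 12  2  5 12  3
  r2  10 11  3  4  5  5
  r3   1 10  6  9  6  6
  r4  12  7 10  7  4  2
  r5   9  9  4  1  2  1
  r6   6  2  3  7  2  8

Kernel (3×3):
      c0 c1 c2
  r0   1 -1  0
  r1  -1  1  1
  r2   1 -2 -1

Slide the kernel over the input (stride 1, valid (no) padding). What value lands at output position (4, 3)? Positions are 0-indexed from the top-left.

The receptive field on the input at this output position is [7 4 2 / 1 2 1 / 7 2 8]. Elementwise product with the kernel and sum: 7·1 + 4·-1 + 1·-1 + 2·1 + 1·1 + 7·1 + 2·-2 + 8·-1.

0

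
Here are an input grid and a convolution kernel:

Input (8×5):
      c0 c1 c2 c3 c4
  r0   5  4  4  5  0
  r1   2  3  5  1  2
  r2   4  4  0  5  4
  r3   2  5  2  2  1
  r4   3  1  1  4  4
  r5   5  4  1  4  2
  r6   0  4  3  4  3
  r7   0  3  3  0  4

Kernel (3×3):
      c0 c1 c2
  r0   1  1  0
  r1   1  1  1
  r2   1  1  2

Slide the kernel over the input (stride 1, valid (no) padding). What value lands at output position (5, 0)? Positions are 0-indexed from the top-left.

25

The receptive field on the input at this output position is [5 4 1 / 0 4 3 / 0 3 3]. Elementwise product with the kernel and sum: 5·1 + 4·1 + 0·1 + 4·1 + 3·1 + 0·1 + 3·1 + 3·2.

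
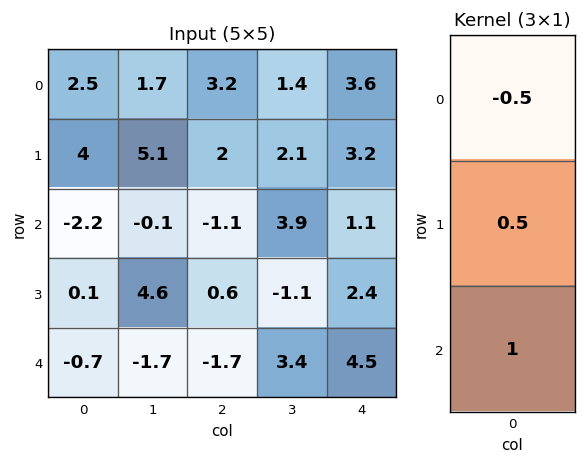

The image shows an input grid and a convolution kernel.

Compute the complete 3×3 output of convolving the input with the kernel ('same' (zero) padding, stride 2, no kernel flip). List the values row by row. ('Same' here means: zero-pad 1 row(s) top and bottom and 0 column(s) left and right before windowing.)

5.25 3.6 5
-3 -0.95 1.35
-0.4 -1.15 1.05

Output[0,0]: The receptive field on the zero-padded input at this output position is [0 / 2.5 / 4]. Elementwise product with the kernel and sum: 0·-0.5 + 2.5·0.5 + 4·1.
Output[0,1]: The receptive field on the zero-padded input at this output position is [0 / 3.2 / 2]. Elementwise product with the kernel and sum: 0·-0.5 + 3.2·0.5 + 2·1.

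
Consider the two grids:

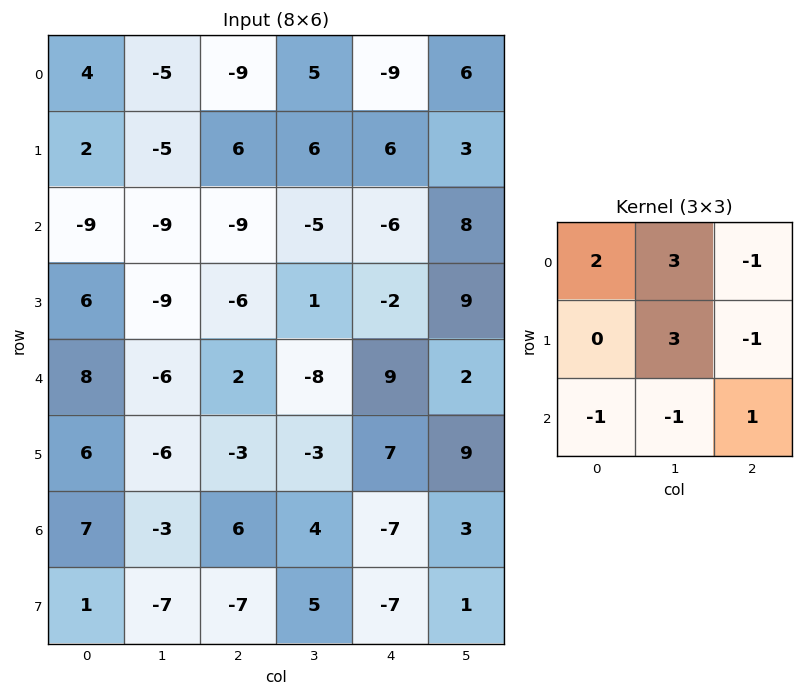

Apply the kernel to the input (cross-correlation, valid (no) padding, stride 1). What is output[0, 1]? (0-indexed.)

-17

The receptive field on the input at this output position is [-5 -9 5 / -5 6 6 / -9 -9 -5]. Elementwise product with the kernel and sum: -5·2 + -9·3 + 5·-1 + 6·3 + 6·-1 + -9·-1 + -9·-1 + -5·1.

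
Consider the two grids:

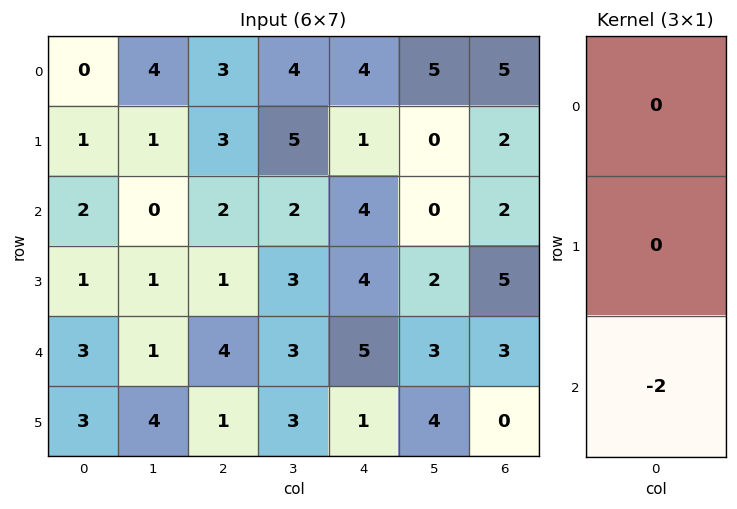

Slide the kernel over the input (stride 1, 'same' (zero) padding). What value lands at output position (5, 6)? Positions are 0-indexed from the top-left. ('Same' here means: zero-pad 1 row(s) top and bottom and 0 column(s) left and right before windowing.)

0

The receptive field on the zero-padded input at this output position is [3 / 0 / 0]. Elementwise product with the kernel and sum: 0·-2.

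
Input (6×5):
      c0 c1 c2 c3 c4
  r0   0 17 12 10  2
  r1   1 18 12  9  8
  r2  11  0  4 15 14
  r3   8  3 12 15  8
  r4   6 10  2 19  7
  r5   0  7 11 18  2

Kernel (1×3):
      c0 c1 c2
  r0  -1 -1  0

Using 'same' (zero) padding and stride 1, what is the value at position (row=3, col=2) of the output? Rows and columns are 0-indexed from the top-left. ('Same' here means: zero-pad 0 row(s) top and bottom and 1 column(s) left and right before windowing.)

-15

The receptive field on the zero-padded input at this output position is [3 12 15]. Elementwise product with the kernel and sum: 3·-1 + 12·-1.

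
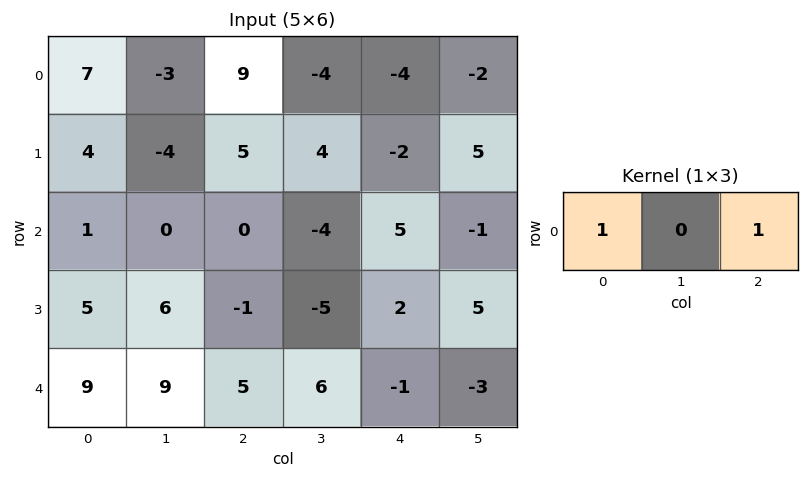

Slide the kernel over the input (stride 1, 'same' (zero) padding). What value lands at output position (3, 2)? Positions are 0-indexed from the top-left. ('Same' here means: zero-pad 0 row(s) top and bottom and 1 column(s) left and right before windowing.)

The receptive field on the zero-padded input at this output position is [6 -1 -5]. Elementwise product with the kernel and sum: 6·1 + -5·1.

1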